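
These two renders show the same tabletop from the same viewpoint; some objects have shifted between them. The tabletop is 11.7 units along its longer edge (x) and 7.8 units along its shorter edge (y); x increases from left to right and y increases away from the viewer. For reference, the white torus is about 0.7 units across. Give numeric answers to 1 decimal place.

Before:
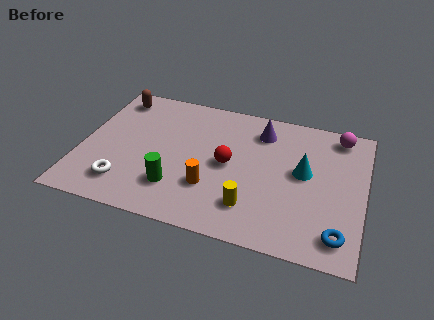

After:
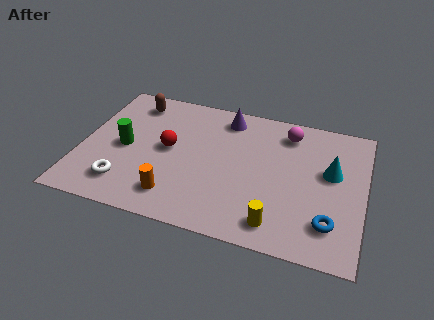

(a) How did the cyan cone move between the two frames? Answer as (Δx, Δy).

(1.1, 0.3)

The cyan cone started near (9.2, 4.3) and ended near (10.3, 4.6).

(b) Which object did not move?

the white torus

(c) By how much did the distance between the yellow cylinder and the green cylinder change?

+3.9

Before: roughly 3.1 units apart; after: 7.0. That's 3.9 units further apart.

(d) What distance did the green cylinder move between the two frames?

2.9

From (4.1, 2.0) to (1.8, 3.7), the green cylinder covered √(2.3² + 1.7²) ≈ 2.9 units.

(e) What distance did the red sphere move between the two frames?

2.5

The red sphere was near (6.1, 3.9) before and (3.6, 4.1) after, so it travelled √(2.5² + 0.2²) ≈ 2.5 units.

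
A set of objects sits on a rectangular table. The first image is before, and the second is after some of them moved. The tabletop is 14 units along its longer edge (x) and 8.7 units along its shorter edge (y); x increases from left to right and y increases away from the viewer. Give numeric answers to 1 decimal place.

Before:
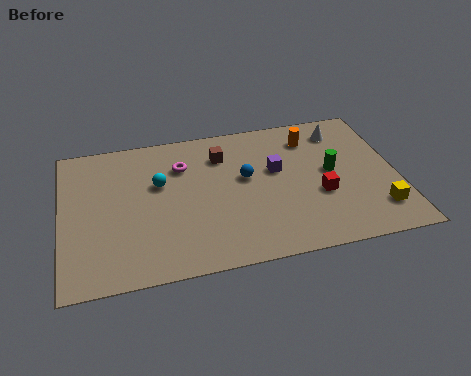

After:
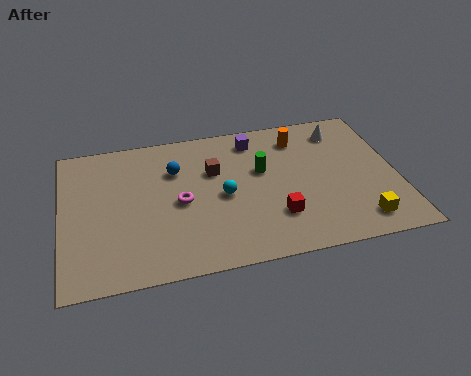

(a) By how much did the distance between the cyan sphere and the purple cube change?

-1.4

They were about 4.9 units apart before and 3.5 after — 1.4 units closer together.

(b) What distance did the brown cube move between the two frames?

1.0

The brown cube was near (6.8, 6.6) before and (6.4, 5.7) after, so it travelled √(0.4² + 0.9²) ≈ 1.0 units.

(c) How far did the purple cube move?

2.2

The purple cube moved from about (9.0, 5.2) to (8.2, 7.3), a distance of √(0.8² + 2.1²) ≈ 2.2.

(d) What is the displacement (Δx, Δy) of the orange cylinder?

(-0.5, 0.1)

From the two frames, the orange cylinder sits at roughly (10.6, 6.9) before and (10.1, 7.0) after.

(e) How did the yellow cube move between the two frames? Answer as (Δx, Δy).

(-0.8, -0.5)

The yellow cube started near (13.0, 1.9) and ended near (12.2, 1.4).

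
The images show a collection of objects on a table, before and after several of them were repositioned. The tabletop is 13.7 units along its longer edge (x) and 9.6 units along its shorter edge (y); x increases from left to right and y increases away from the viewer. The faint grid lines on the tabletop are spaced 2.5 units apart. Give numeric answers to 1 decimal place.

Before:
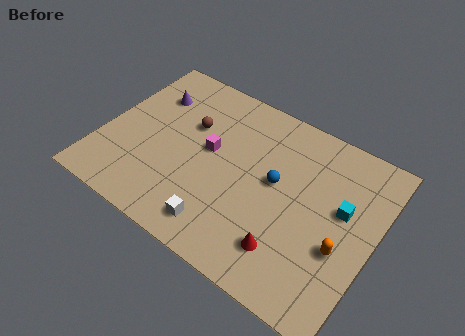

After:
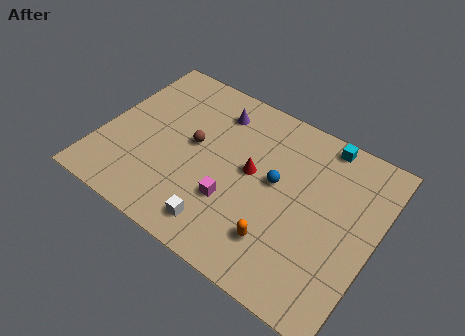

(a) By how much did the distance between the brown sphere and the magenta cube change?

+1.7

Before: roughly 1.5 units apart; after: 3.2. That's 1.7 units further apart.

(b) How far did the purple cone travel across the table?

3.4

The purple cone moved from about (1.9, 7.0) to (5.2, 7.7), a distance of √(3.3² + 0.7²) ≈ 3.4.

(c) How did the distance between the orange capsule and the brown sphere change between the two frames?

-2.9

Before: roughly 8.6 units apart; after: 5.7. That's 2.9 units closer together.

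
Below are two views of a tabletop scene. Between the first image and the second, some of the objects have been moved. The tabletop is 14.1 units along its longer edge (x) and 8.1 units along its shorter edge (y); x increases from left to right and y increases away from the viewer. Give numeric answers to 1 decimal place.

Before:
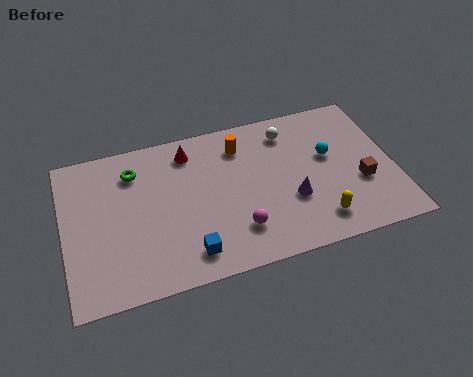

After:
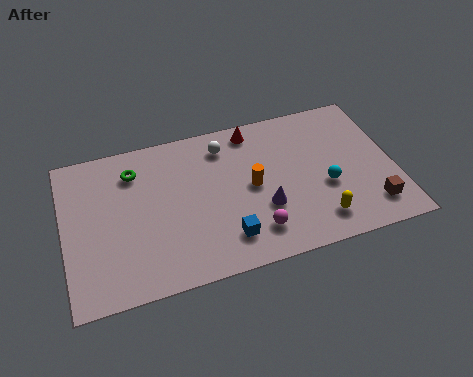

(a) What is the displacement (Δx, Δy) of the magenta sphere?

(0.7, -0.3)

The magenta sphere started near (7.2, 2.0) and ended near (7.9, 1.7).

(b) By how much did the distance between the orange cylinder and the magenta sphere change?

-2.0

The distance was about 4.4 in the first image and 2.4 in the second, so they moved 2.0 units closer together.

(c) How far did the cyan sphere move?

1.6

The cyan sphere moved from about (11.4, 4.8) to (11.1, 3.2), a distance of √(0.3² + 1.6²) ≈ 1.6.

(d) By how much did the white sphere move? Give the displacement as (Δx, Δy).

(-2.8, 0.0)

From the two frames, the white sphere sits at roughly (9.8, 6.6) before and (7.0, 6.6) after.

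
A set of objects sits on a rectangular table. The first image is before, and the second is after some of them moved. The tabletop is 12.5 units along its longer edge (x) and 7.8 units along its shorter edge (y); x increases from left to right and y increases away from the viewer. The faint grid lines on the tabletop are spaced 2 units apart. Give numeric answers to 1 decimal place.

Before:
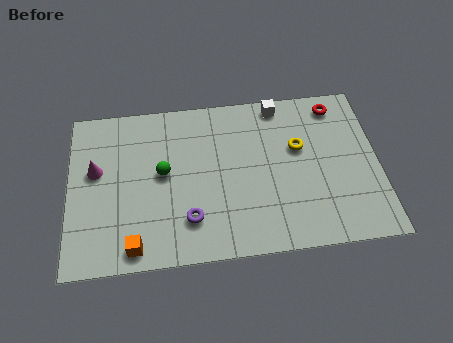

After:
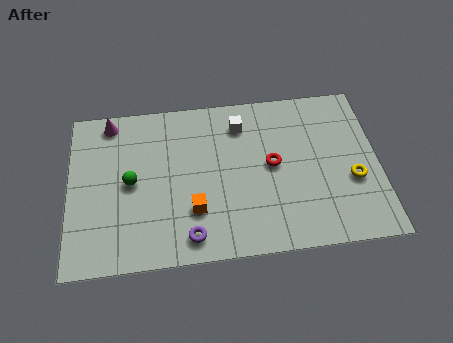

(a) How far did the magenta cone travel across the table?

2.4

From (1.1, 4.6) to (1.7, 6.9), the magenta cone covered √(0.6² + 2.3²) ≈ 2.4 units.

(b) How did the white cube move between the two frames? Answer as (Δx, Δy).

(-1.6, -0.8)

The white cube was at about (8.6, 7.0) and moved to about (7.0, 6.2).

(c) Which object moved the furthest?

the red torus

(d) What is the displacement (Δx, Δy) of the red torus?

(-2.7, -2.6)

The red torus was at about (10.9, 6.7) and moved to about (8.2, 4.1).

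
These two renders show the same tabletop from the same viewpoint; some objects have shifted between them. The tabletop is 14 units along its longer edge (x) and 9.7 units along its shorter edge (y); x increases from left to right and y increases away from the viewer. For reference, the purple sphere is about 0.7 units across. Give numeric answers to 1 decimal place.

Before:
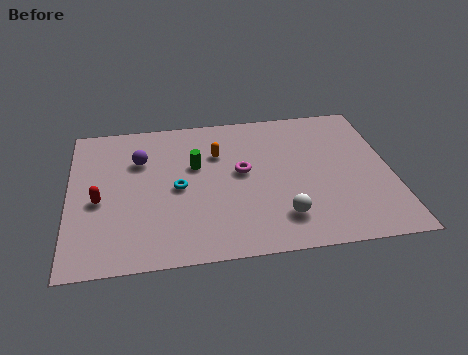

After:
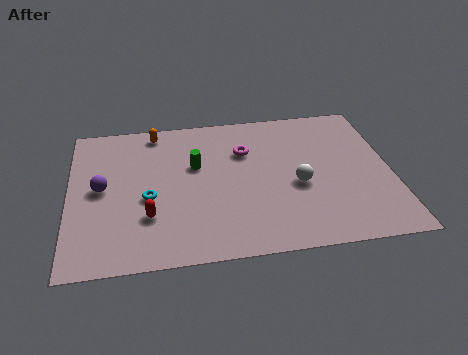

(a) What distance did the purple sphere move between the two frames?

2.4

The purple sphere was near (3.1, 6.7) before and (1.4, 5.0) after, so it travelled √(1.7² + 1.7²) ≈ 2.4 units.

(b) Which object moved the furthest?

the orange capsule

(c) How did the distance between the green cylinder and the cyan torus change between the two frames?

+1.2

Before: roughly 1.6 units apart; after: 2.8. That's 1.2 units further apart.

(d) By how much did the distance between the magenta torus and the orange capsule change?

+2.6

The distance was about 1.7 in the first image and 4.3 in the second, so they moved 2.6 units further apart.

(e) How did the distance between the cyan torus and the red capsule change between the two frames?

-2.2

Before: roughly 3.4 units apart; after: 1.2. That's 2.2 units closer together.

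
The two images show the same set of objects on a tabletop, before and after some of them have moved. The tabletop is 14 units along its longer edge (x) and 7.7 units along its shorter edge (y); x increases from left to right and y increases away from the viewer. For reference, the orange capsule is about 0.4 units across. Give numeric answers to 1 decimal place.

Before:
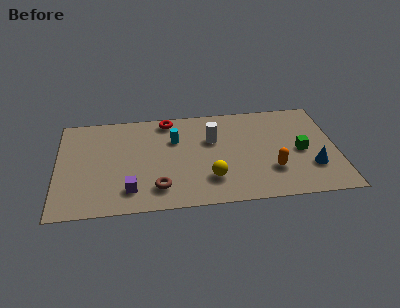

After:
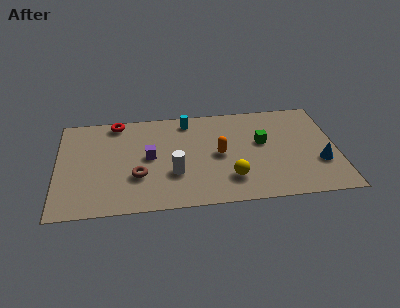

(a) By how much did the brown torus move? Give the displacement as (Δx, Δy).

(-1.0, 1.0)

The brown torus was at about (5.0, 1.6) and moved to about (4.0, 2.6).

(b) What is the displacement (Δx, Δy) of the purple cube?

(1.0, 2.4)

The purple cube was at about (3.6, 1.6) and moved to about (4.6, 4.0).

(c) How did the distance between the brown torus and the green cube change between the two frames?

-0.9

The distance was about 7.5 in the first image and 6.6 in the second, so they moved 0.9 units closer together.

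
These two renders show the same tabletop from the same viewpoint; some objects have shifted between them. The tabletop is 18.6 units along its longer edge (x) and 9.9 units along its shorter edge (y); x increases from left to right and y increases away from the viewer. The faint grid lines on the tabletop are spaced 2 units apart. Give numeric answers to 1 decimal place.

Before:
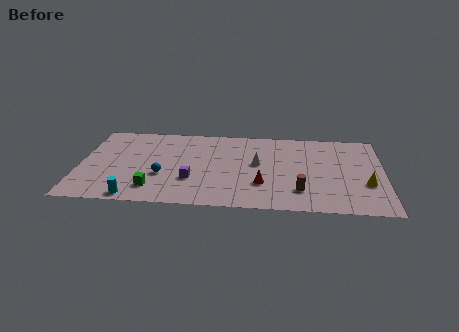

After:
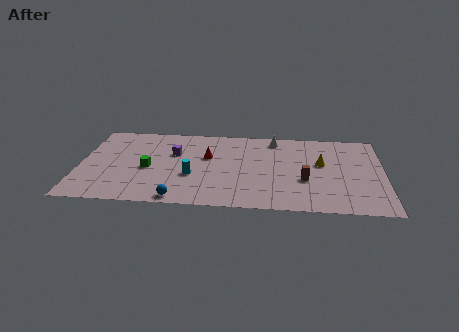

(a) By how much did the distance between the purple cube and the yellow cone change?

-1.5

Before: roughly 10.6 units apart; after: 9.1. That's 1.5 units closer together.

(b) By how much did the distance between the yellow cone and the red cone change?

+0.7

The distance was about 6.3 in the first image and 7.0 in the second, so they moved 0.7 units further apart.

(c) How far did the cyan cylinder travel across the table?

4.4

The cyan cylinder was near (3.5, 0.9) before and (6.9, 3.7) after, so it travelled √(3.4² + 2.8²) ≈ 4.4 units.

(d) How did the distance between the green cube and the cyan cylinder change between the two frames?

+1.2

They were about 1.6 units apart before and 2.8 after — 1.2 units further apart.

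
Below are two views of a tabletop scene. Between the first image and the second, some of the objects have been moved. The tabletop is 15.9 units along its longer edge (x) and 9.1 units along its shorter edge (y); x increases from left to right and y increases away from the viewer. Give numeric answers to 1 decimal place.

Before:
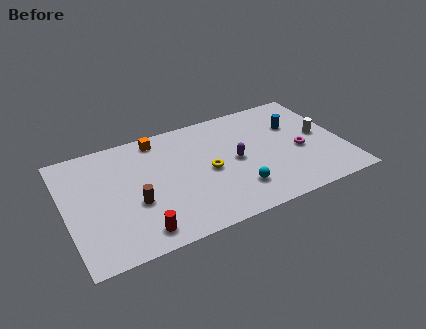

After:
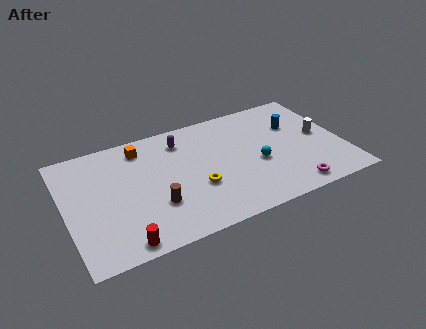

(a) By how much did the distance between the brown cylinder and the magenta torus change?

-1.8

Before: roughly 9.6 units apart; after: 7.8. That's 1.8 units closer together.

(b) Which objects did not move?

the white cylinder and the blue cylinder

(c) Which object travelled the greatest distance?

the purple capsule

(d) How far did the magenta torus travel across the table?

2.9

From (13.4, 3.9) to (12.5, 1.1), the magenta torus covered √(0.9² + 2.8²) ≈ 2.9 units.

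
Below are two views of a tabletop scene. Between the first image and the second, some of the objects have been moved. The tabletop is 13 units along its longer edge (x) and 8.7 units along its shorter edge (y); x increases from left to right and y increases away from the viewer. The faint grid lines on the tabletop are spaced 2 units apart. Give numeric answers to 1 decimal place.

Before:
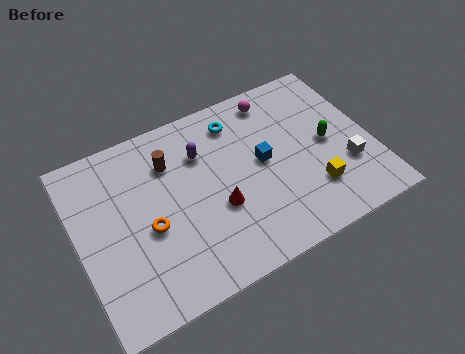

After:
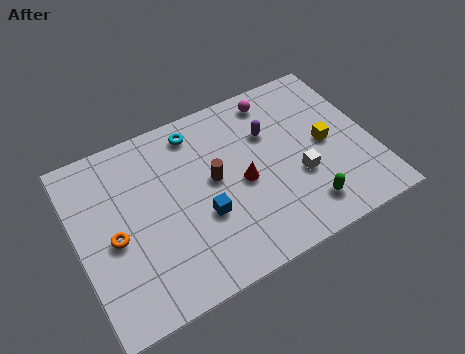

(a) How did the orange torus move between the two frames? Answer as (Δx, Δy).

(-1.5, 0.2)

The orange torus started near (3.0, 3.7) and ended near (1.5, 3.9).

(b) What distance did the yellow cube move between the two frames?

2.2

From (10.1, 2.3) to (11.0, 4.3), the yellow cube covered √(0.9² + 2.0²) ≈ 2.2 units.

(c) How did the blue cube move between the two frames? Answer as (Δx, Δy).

(-2.9, -1.4)

From the two frames, the blue cube sits at roughly (8.2, 4.6) before and (5.3, 3.2) after.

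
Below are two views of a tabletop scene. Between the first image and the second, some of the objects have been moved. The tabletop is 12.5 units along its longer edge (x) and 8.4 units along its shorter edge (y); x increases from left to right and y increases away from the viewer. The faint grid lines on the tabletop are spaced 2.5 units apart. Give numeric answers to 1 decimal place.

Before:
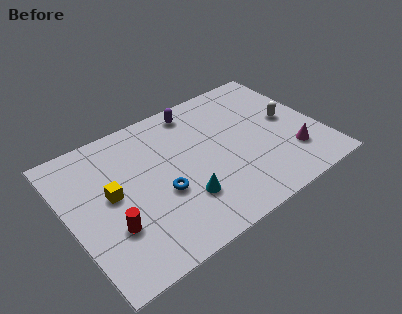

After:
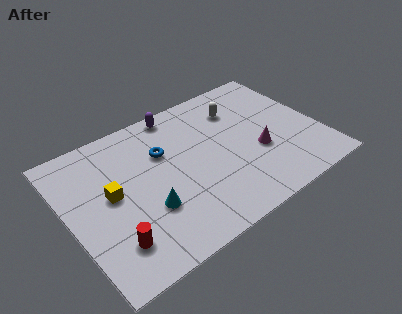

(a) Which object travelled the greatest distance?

the white capsule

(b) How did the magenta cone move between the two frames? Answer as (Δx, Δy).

(-1.5, 1.0)

From the two frames, the magenta cone sits at roughly (10.8, 2.2) before and (9.3, 3.2) after.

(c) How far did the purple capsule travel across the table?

0.9

From (6.9, 7.3) to (6.0, 7.6), the purple capsule covered √(0.9² + 0.3²) ≈ 0.9 units.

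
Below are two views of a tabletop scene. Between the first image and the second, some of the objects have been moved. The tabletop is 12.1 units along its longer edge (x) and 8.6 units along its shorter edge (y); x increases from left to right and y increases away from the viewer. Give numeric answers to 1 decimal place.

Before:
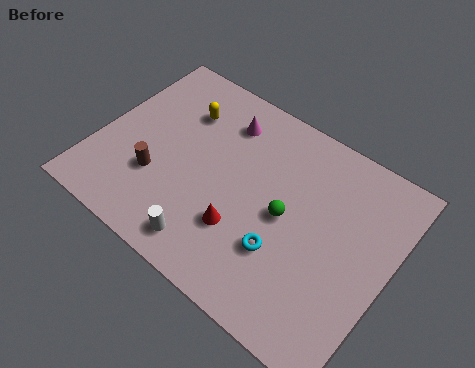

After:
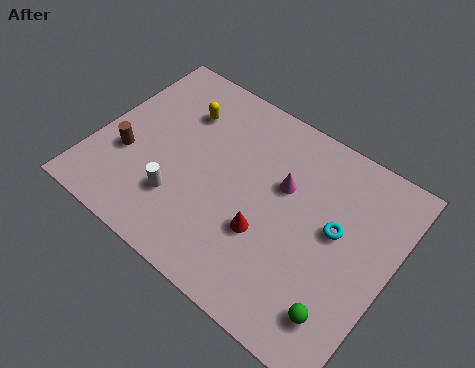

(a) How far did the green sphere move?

3.8

From (7.9, 4.2) to (10.7, 1.7), the green sphere covered √(2.8² + 2.5²) ≈ 3.8 units.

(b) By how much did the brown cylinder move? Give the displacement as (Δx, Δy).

(-1.3, 0.3)

From the two frames, the brown cylinder sits at roughly (2.7, 2.8) before and (1.4, 3.1) after.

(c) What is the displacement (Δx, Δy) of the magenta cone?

(2.8, -1.4)

The magenta cone started near (4.7, 6.8) and ended near (7.5, 5.4).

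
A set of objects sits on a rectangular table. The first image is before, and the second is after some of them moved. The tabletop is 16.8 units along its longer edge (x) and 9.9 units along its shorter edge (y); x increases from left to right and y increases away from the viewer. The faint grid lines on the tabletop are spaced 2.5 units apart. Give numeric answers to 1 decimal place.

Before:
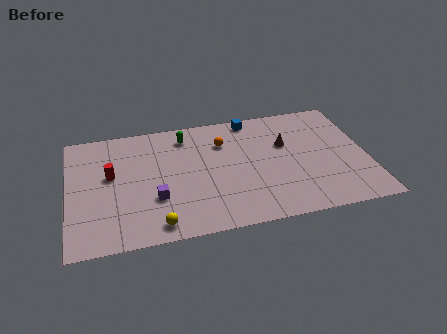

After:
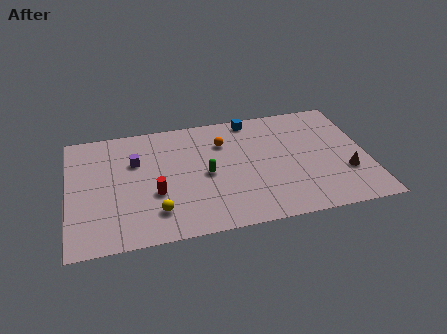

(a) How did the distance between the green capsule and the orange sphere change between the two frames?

+0.4

The distance was about 2.3 in the first image and 2.7 in the second, so they moved 0.4 units further apart.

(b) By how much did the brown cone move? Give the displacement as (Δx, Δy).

(3.2, -3.1)

From the two frames, the brown cone sits at roughly (12.3, 6.3) before and (15.5, 3.2) after.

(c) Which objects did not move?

the blue cube and the orange sphere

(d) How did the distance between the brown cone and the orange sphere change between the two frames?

+4.2

Before: roughly 3.6 units apart; after: 7.8. That's 4.2 units further apart.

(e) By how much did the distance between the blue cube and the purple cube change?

-0.9

Before: roughly 8.0 units apart; after: 7.1. That's 0.9 units closer together.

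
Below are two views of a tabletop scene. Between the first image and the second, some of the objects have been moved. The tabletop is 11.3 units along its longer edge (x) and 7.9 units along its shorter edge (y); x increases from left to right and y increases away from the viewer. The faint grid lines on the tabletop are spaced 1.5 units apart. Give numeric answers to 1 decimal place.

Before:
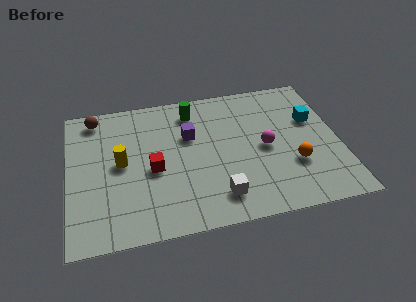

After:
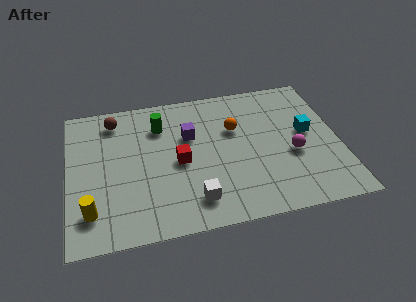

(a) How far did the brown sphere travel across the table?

0.9

The brown sphere was near (1.2, 6.9) before and (2.0, 6.6) after, so it travelled √(0.8² + 0.3²) ≈ 0.9 units.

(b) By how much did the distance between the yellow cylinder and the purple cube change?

+2.3

They were about 3.1 units apart before and 5.4 after — 2.3 units further apart.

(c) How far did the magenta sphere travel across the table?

1.3

The magenta sphere was near (8.2, 3.8) before and (9.3, 3.2) after, so it travelled √(1.1² + 0.6²) ≈ 1.3 units.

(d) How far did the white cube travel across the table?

1.0

The white cube moved from about (6.1, 1.5) to (5.1, 1.5), a distance of √(1.0² + 0.0²) ≈ 1.0.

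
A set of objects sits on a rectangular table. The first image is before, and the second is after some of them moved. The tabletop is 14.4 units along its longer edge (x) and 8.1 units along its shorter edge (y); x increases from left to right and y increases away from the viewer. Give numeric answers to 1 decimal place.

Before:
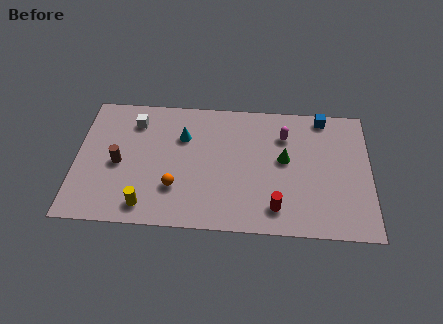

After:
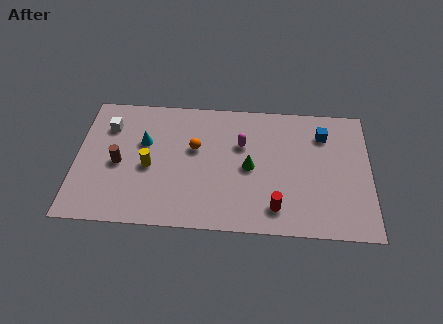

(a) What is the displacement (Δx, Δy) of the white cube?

(-1.3, -0.4)

The white cube was at about (2.8, 6.4) and moved to about (1.5, 6.0).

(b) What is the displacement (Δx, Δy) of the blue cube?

(0.0, -1.1)

The blue cube started near (12.1, 7.3) and ended near (12.1, 6.2).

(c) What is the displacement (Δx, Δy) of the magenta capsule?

(-2.1, -0.7)

The magenta capsule was at about (10.2, 6.0) and moved to about (8.1, 5.3).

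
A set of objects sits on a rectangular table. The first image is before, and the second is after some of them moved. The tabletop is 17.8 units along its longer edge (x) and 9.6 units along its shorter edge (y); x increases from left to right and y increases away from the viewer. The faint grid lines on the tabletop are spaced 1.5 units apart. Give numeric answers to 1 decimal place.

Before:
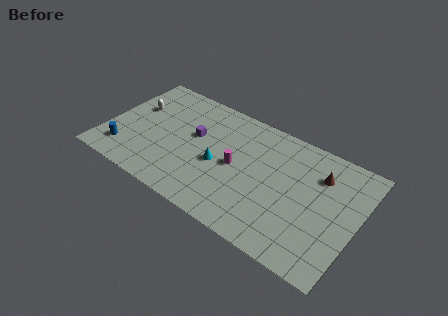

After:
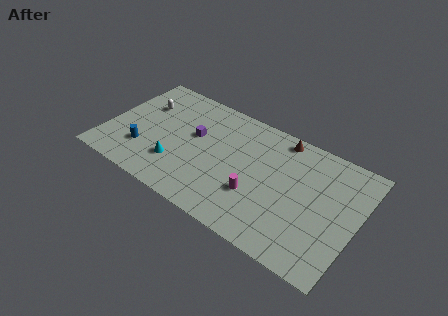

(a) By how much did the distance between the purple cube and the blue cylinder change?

-1.4

They were about 5.8 units apart before and 4.4 after — 1.4 units closer together.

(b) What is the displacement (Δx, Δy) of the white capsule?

(0.5, 0.5)

The white capsule started near (1.7, 6.1) and ended near (2.2, 6.6).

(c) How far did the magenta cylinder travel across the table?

2.3

From (9.3, 4.7) to (11.0, 3.2), the magenta cylinder covered √(1.7² + 1.5²) ≈ 2.3 units.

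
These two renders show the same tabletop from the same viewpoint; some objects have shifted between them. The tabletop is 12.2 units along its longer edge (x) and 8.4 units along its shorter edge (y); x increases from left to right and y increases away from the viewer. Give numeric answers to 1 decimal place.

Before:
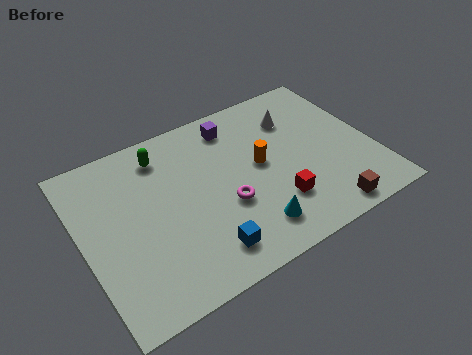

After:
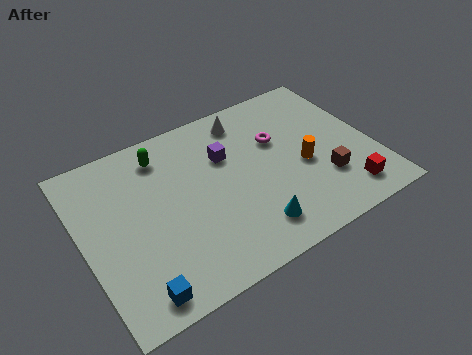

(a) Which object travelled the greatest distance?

the magenta torus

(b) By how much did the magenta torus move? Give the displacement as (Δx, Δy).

(2.6, 2.2)

The magenta torus started near (5.8, 3.2) and ended near (8.4, 5.4).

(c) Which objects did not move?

the green capsule and the cyan cone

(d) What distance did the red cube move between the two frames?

2.9

From (7.8, 2.3) to (10.6, 1.4), the red cube covered √(2.8² + 0.9²) ≈ 2.9 units.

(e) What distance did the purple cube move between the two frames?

1.5

The purple cube was near (6.8, 7.0) before and (6.2, 5.6) after, so it travelled √(0.6² + 1.4²) ≈ 1.5 units.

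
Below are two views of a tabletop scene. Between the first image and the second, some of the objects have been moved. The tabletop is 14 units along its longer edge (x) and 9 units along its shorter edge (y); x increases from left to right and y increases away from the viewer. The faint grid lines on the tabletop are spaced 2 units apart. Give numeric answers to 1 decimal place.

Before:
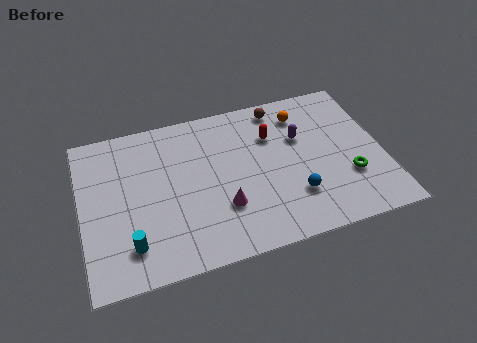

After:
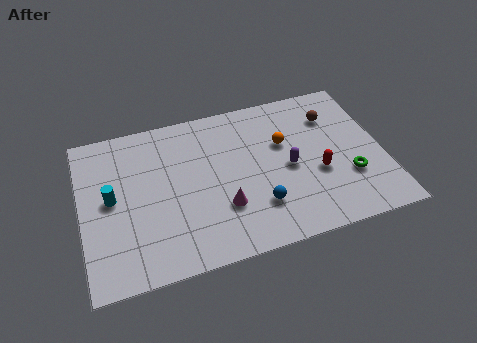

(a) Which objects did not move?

the green torus and the magenta cone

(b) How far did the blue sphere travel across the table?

1.7

From (9.7, 2.5) to (8.0, 2.4), the blue sphere covered √(1.7² + 0.1²) ≈ 1.7 units.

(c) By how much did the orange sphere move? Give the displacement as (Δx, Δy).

(-1.0, -1.5)

The orange sphere started near (10.5, 7.2) and ended near (9.5, 5.7).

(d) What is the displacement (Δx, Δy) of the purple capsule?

(-0.7, -1.6)

The purple capsule was at about (10.3, 5.8) and moved to about (9.6, 4.2).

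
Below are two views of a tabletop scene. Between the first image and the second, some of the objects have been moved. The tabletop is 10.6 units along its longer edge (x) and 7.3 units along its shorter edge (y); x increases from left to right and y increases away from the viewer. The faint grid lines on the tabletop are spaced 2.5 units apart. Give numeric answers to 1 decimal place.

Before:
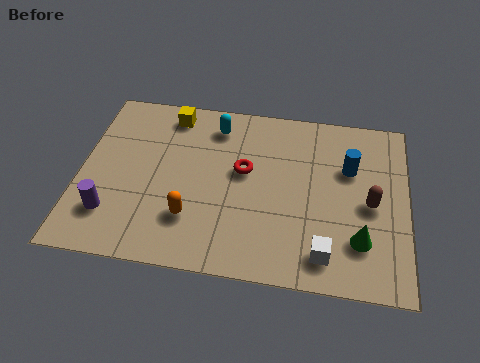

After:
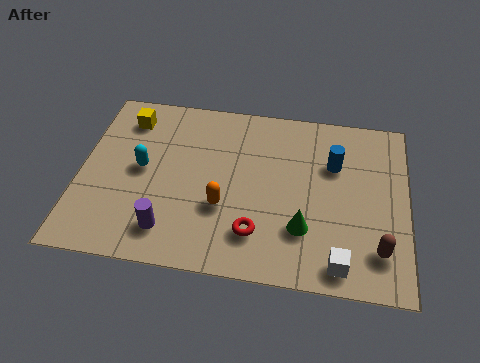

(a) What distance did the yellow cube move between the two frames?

1.5

From (2.8, 6.3) to (1.4, 5.9), the yellow cube covered √(1.4² + 0.4²) ≈ 1.5 units.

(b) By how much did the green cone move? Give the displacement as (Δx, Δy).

(-1.8, 0.2)

The green cone was at about (9.1, 1.9) and moved to about (7.3, 2.1).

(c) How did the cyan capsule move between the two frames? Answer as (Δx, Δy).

(-2.3, -2.2)

The cyan capsule was at about (4.3, 6.0) and moved to about (2.0, 3.8).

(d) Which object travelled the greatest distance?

the cyan capsule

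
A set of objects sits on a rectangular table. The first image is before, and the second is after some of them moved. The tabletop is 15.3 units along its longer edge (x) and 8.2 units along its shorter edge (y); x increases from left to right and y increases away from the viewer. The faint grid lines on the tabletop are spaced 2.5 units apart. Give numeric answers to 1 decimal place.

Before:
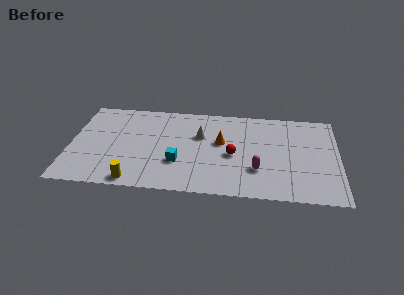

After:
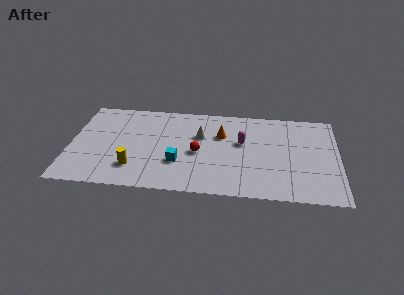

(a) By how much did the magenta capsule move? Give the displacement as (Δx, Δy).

(-0.9, 2.4)

The magenta capsule was at about (10.7, 2.5) and moved to about (9.8, 4.9).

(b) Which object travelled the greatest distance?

the magenta capsule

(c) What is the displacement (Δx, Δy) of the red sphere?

(-2.0, 0.0)

The red sphere was at about (9.3, 3.7) and moved to about (7.3, 3.7).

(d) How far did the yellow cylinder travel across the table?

1.2

The yellow cylinder moved from about (3.8, 0.8) to (3.7, 2.0), a distance of √(0.1² + 1.2²) ≈ 1.2.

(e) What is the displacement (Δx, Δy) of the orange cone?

(0.0, 0.7)

The orange cone was at about (8.6, 4.8) and moved to about (8.6, 5.5).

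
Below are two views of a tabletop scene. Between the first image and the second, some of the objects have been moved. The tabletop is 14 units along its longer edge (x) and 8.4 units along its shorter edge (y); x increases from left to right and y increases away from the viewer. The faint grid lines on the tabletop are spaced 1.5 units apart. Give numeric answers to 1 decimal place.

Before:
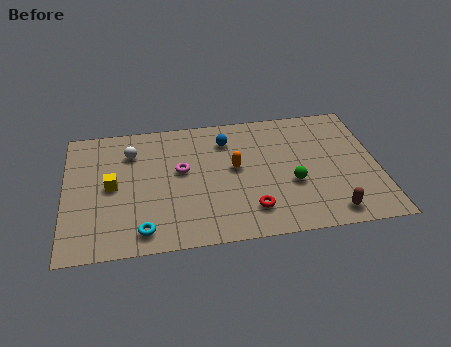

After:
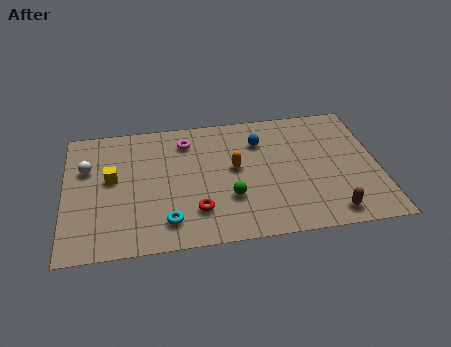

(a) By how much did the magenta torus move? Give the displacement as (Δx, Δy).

(0.3, 1.9)

The magenta torus was at about (5.2, 4.8) and moved to about (5.5, 6.7).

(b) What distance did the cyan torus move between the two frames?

1.2

The cyan torus moved from about (3.4, 1.2) to (4.5, 1.6), a distance of √(1.1² + 0.4²) ≈ 1.2.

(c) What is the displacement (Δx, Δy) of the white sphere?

(-2.0, -0.8)

The white sphere started near (3.0, 6.3) and ended near (1.0, 5.5).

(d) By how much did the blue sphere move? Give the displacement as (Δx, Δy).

(1.5, -0.3)

The blue sphere started near (7.3, 6.5) and ended near (8.8, 6.2).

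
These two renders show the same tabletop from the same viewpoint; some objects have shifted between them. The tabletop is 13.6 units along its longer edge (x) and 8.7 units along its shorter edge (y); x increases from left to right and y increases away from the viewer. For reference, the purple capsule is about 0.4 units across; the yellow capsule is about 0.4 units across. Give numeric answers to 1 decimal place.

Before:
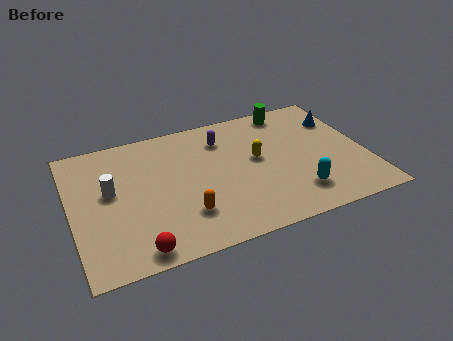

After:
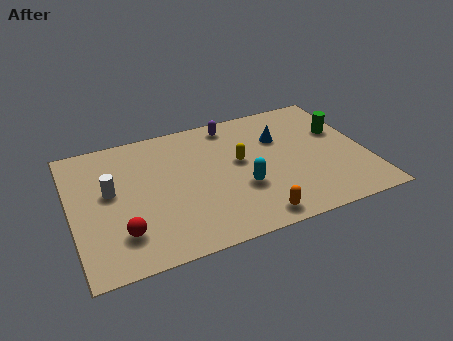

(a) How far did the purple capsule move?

1.0

The purple capsule moved from about (7.2, 6.7) to (7.7, 7.6), a distance of √(0.5² + 0.9²) ≈ 1.0.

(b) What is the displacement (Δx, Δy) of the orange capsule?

(3.0, -1.3)

The orange capsule was at about (5.0, 2.3) and moved to about (8.0, 1.0).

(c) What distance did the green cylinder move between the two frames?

3.0

From (10.5, 7.7) to (12.6, 5.5), the green cylinder covered √(2.1² + 2.2²) ≈ 3.0 units.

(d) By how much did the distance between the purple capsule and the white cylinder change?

+0.8

Before: roughly 5.7 units apart; after: 6.5. That's 0.8 units further apart.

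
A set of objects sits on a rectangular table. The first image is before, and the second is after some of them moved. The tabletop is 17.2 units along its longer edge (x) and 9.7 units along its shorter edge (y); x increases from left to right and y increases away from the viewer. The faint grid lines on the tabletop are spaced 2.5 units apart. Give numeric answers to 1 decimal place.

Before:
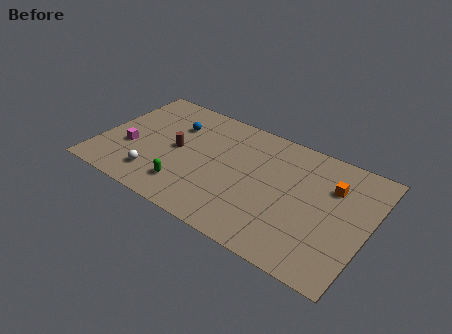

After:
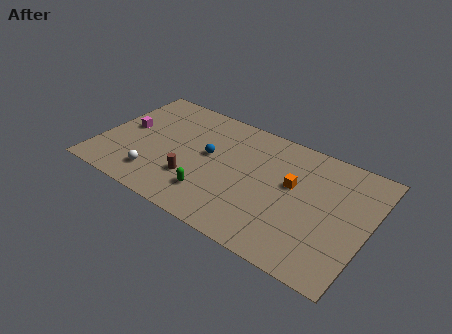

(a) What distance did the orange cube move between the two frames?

2.6

The orange cube was near (14.7, 6.8) before and (12.3, 5.7) after, so it travelled √(2.4² + 1.1²) ≈ 2.6 units.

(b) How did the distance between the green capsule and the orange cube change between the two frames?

-4.1

Before: roughly 9.9 units apart; after: 5.8. That's 4.1 units closer together.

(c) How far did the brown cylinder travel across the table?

2.4

The brown cylinder moved from about (4.9, 4.9) to (6.3, 2.9), a distance of √(1.4² + 2.0²) ≈ 2.4.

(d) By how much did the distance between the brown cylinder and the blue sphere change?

+0.5

They were about 2.1 units apart before and 2.6 after — 0.5 units further apart.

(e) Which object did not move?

the white sphere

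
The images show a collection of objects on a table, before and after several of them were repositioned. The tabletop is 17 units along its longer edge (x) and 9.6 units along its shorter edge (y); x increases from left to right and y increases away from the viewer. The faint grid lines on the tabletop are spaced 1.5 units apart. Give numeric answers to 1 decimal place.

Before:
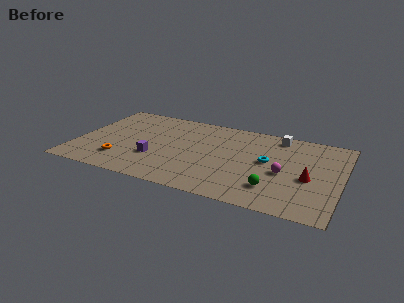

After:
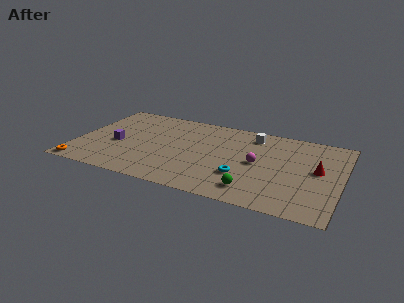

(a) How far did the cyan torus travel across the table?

2.6

From (12.3, 5.2) to (10.9, 3.0), the cyan torus covered √(1.4² + 2.2²) ≈ 2.6 units.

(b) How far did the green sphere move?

1.3

From (12.9, 2.3) to (11.7, 1.7), the green sphere covered √(1.2² + 0.6²) ≈ 1.3 units.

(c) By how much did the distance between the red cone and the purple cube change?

+3.1

They were about 9.8 units apart before and 12.9 after — 3.1 units further apart.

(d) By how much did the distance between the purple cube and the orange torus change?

+1.5

Before: roughly 2.3 units apart; after: 3.8. That's 1.5 units further apart.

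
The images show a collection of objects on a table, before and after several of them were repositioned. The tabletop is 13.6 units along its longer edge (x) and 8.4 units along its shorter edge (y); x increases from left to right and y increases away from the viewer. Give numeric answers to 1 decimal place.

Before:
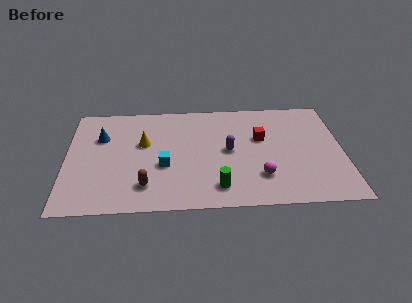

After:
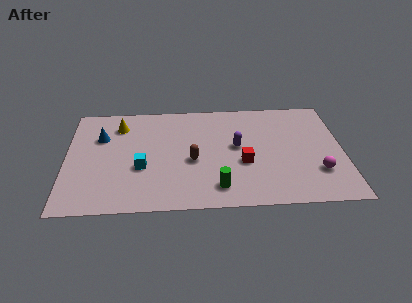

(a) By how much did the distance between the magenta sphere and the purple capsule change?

+1.9

They were about 2.6 units apart before and 4.5 after — 1.9 units further apart.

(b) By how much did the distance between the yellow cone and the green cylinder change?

+1.9

They were about 5.1 units apart before and 7.0 after — 1.9 units further apart.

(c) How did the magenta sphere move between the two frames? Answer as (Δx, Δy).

(2.8, 0.2)

The magenta sphere was at about (9.5, 2.2) and moved to about (12.3, 2.4).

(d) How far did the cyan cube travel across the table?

1.1

From (4.8, 3.3) to (3.7, 3.2), the cyan cube covered √(1.1² + 0.1²) ≈ 1.1 units.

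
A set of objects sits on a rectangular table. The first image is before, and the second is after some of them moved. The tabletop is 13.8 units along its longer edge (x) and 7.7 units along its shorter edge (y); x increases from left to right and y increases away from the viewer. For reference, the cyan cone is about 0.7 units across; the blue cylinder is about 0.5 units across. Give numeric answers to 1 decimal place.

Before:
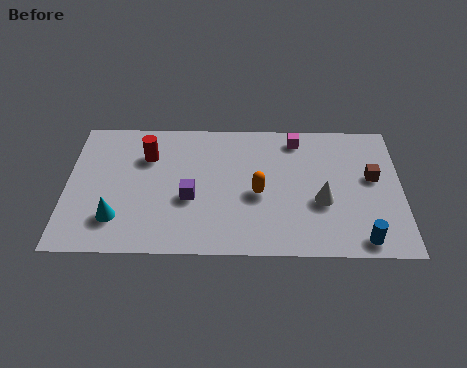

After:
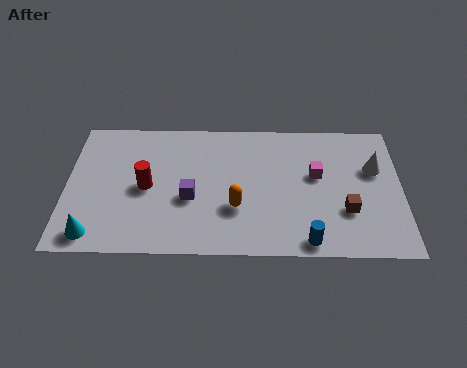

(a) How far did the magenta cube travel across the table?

2.2

The magenta cube moved from about (9.5, 6.6) to (10.3, 4.5), a distance of √(0.8² + 2.1²) ≈ 2.2.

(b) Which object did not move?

the purple cube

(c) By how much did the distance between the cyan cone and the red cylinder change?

-0.4

Before: roughly 3.8 units apart; after: 3.4. That's 0.4 units closer together.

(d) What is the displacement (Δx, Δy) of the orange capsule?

(-0.9, -0.8)

The orange capsule started near (7.9, 3.4) and ended near (7.0, 2.6).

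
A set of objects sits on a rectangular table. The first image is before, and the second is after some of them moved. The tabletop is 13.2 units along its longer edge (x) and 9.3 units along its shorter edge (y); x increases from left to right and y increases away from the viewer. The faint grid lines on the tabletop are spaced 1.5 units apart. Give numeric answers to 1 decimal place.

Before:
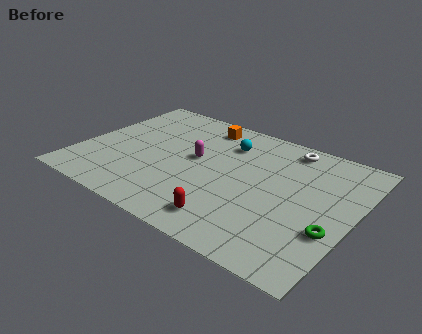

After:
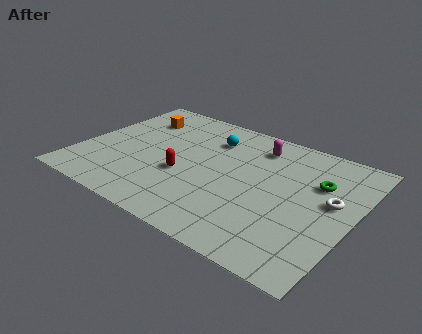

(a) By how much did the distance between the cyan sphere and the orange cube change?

+2.1

They were about 1.7 units apart before and 3.8 after — 2.1 units further apart.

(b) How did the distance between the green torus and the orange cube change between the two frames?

+0.7

The distance was about 8.5 in the first image and 9.2 in the second, so they moved 0.7 units further apart.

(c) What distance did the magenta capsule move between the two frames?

3.5

The magenta capsule moved from about (5.5, 5.1) to (8.1, 7.5), a distance of √(2.6² + 2.4²) ≈ 3.5.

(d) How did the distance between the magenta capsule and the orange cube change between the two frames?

+3.2

The distance was about 2.8 in the first image and 6.0 in the second, so they moved 3.2 units further apart.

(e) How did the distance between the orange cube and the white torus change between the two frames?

+6.0

They were about 4.2 units apart before and 10.2 after — 6.0 units further apart.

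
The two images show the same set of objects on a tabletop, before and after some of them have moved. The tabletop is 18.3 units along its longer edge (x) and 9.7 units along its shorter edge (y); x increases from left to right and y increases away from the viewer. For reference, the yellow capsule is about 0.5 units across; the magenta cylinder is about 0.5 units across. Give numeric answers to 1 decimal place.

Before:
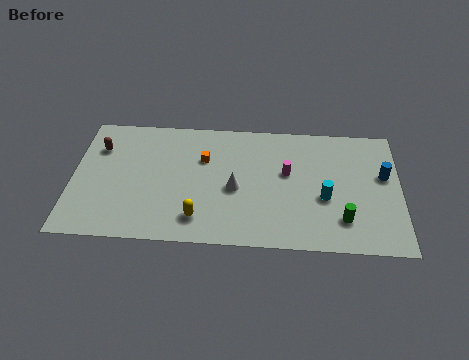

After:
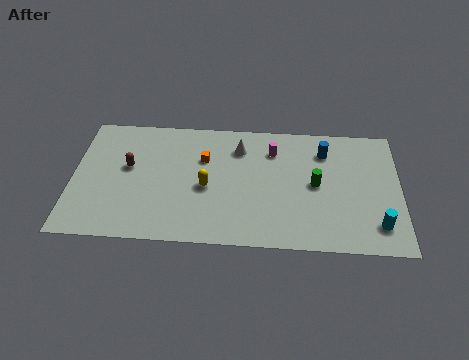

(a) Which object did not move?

the orange cube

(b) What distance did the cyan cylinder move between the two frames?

3.5

From (14.1, 3.9) to (17.0, 2.0), the cyan cylinder covered √(2.9² + 1.9²) ≈ 3.5 units.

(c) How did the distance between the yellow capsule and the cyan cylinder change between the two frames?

+2.5

They were about 7.3 units apart before and 9.8 after — 2.5 units further apart.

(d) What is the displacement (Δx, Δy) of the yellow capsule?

(0.4, 2.4)

The yellow capsule was at about (7.1, 1.9) and moved to about (7.5, 4.3).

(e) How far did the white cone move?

3.2

The white cone was near (9.1, 4.3) before and (9.3, 7.5) after, so it travelled √(0.2² + 3.2²) ≈ 3.2 units.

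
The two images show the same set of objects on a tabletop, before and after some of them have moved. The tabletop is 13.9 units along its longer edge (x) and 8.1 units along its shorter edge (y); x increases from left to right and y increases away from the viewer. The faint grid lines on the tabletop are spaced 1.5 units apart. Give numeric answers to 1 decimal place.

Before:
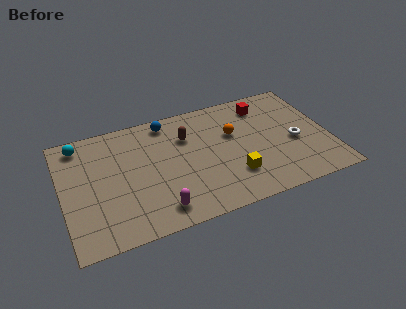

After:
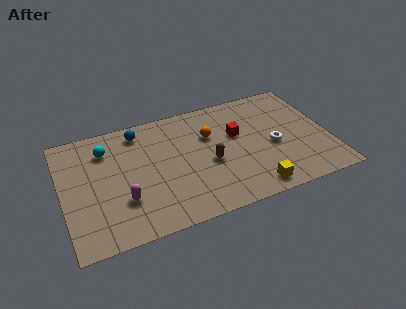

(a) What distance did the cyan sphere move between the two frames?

1.5

The cyan sphere moved from about (1.1, 7.0) to (2.4, 6.2), a distance of √(1.3² + 0.8²) ≈ 1.5.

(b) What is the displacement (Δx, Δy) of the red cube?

(-1.6, -1.6)

The red cube was at about (10.8, 6.6) and moved to about (9.2, 5.0).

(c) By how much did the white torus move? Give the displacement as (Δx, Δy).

(-1.1, 0.1)

From the two frames, the white torus sits at roughly (12.1, 3.5) before and (11.0, 3.6) after.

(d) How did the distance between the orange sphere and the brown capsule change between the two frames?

-0.6

Before: roughly 2.5 units apart; after: 1.9. That's 0.6 units closer together.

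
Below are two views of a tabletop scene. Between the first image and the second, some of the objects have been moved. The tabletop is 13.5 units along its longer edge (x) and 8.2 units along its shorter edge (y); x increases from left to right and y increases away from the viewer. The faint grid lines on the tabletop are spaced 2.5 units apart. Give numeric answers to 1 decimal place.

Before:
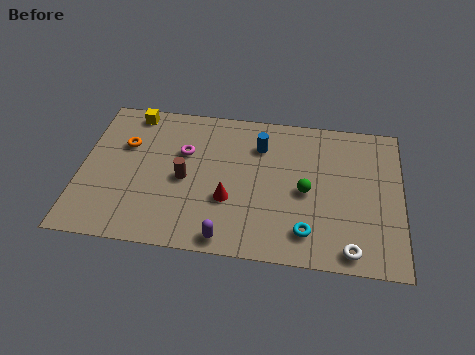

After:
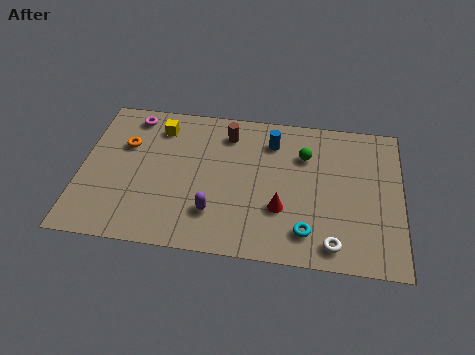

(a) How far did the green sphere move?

2.0

From (9.5, 3.8) to (9.4, 5.8), the green sphere covered √(0.1² + 2.0²) ≈ 2.0 units.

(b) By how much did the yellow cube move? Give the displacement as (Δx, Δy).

(1.2, -0.7)

The yellow cube started near (2.0, 7.3) and ended near (3.2, 6.6).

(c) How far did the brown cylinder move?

3.3

The brown cylinder moved from about (4.4, 3.8) to (6.1, 6.6), a distance of √(1.7² + 2.8²) ≈ 3.3.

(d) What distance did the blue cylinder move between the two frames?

0.6

The blue cylinder moved from about (7.5, 6.1) to (8.0, 6.4), a distance of √(0.5² + 0.3²) ≈ 0.6.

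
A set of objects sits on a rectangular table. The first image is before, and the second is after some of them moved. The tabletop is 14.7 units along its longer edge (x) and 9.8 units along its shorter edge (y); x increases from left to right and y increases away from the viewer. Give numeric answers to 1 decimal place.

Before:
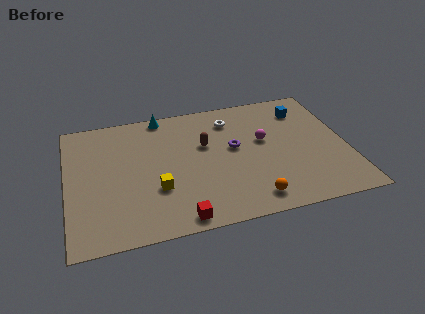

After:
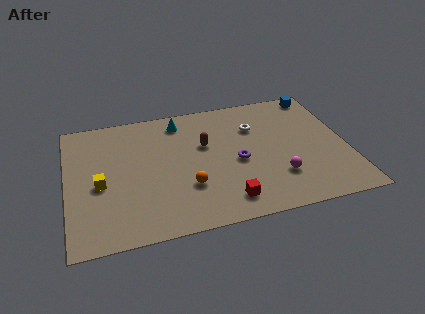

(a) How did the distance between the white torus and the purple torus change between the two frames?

+0.4

Before: roughly 2.3 units apart; after: 2.7. That's 0.4 units further apart.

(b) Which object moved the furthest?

the orange sphere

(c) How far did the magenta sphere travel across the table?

3.0

From (10.4, 5.7) to (10.9, 2.7), the magenta sphere covered √(0.5² + 3.0²) ≈ 3.0 units.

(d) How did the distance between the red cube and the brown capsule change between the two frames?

-0.9

The distance was about 5.5 in the first image and 4.6 in the second, so they moved 0.9 units closer together.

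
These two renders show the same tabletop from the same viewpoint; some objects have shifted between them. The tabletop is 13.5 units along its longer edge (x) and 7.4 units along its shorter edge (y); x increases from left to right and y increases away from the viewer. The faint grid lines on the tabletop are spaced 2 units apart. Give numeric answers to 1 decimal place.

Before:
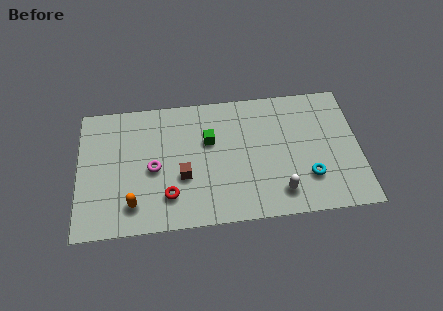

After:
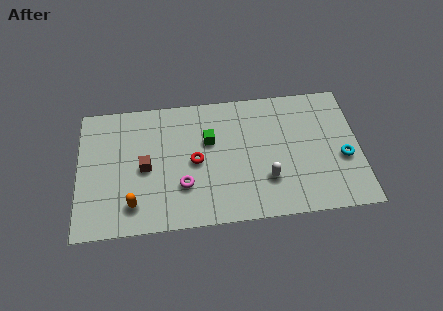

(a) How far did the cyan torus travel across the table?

1.9

The cyan torus moved from about (11.0, 2.1) to (12.7, 3.0), a distance of √(1.7² + 0.9²) ≈ 1.9.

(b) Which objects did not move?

the green cube and the orange capsule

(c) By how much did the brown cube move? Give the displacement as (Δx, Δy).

(-1.8, 0.7)

The brown cube was at about (5.0, 2.8) and moved to about (3.2, 3.5).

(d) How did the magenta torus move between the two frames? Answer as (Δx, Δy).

(1.4, -1.1)

The magenta torus was at about (3.6, 3.4) and moved to about (5.0, 2.3).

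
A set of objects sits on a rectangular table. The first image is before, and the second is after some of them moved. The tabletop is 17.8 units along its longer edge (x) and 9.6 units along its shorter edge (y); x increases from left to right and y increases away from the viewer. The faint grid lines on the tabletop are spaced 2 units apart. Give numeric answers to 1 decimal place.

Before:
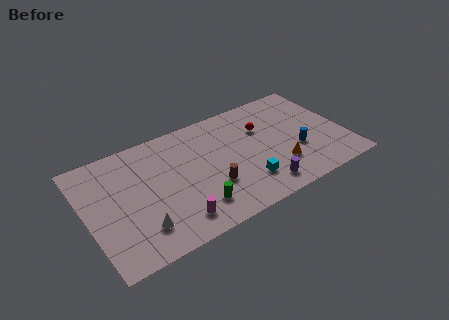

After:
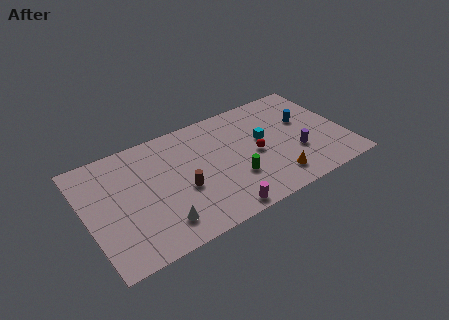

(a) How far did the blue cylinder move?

2.6

The blue cylinder moved from about (14.4, 3.5) to (15.3, 5.9), a distance of √(0.9² + 2.4²) ≈ 2.6.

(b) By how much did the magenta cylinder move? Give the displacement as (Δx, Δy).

(2.9, -0.8)

The magenta cylinder started near (5.6, 1.7) and ended near (8.5, 0.9).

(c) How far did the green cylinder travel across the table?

3.1

The green cylinder moved from about (7.0, 2.1) to (9.9, 3.1), a distance of √(2.9² + 1.0²) ≈ 3.1.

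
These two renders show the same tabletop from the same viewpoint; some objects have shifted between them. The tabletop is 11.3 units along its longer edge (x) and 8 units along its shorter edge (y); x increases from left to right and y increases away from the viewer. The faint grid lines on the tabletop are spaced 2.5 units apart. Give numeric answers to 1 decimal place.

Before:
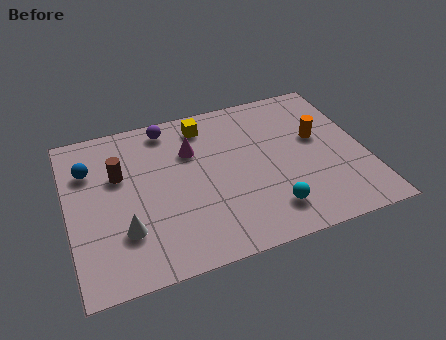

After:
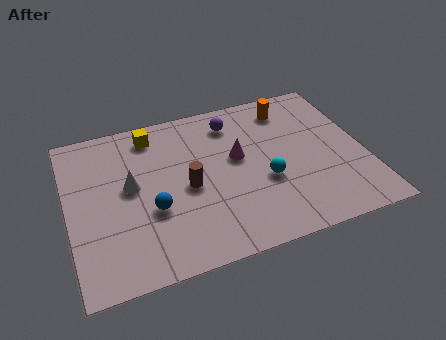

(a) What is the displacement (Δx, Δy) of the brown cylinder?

(2.5, -1.4)

The brown cylinder was at about (2.0, 5.1) and moved to about (4.5, 3.7).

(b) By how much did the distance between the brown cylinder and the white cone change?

-0.6

They were about 2.8 units apart before and 2.2 after — 0.6 units closer together.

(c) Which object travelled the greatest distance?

the blue sphere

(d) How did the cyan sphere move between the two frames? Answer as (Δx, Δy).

(0.0, 1.5)

The cyan sphere started near (7.4, 1.6) and ended near (7.4, 3.1).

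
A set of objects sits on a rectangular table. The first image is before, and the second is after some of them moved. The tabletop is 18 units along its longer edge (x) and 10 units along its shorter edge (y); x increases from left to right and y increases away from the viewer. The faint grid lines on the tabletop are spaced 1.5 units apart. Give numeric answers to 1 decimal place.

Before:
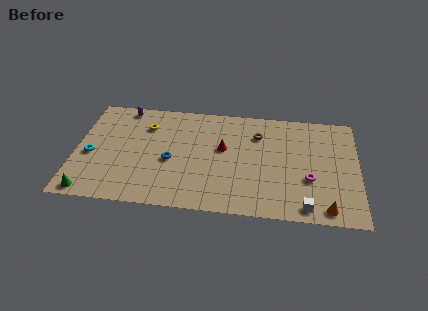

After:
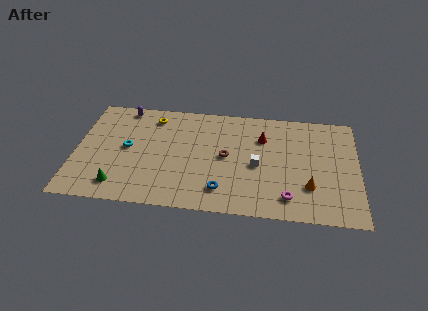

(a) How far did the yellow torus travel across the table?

1.0

The yellow torus was near (4.4, 7.4) before and (4.8, 8.3) after, so it travelled √(0.4² + 0.9²) ≈ 1.0 units.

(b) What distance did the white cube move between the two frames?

4.6

The white cube was near (14.7, 1.1) before and (11.6, 4.5) after, so it travelled √(3.1² + 3.4²) ≈ 4.6 units.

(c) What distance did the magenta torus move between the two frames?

2.2

The magenta torus moved from about (14.9, 3.6) to (13.6, 1.8), a distance of √(1.3² + 1.8²) ≈ 2.2.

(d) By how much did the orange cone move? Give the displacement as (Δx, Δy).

(-1.1, 1.8)

The orange cone started near (16.0, 1.1) and ended near (14.9, 2.9).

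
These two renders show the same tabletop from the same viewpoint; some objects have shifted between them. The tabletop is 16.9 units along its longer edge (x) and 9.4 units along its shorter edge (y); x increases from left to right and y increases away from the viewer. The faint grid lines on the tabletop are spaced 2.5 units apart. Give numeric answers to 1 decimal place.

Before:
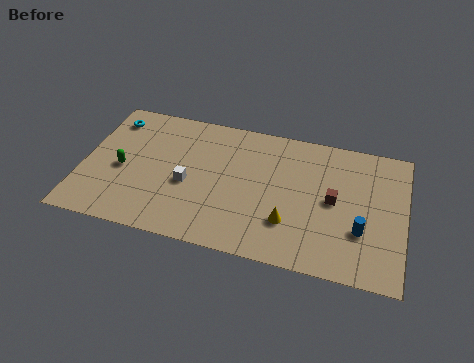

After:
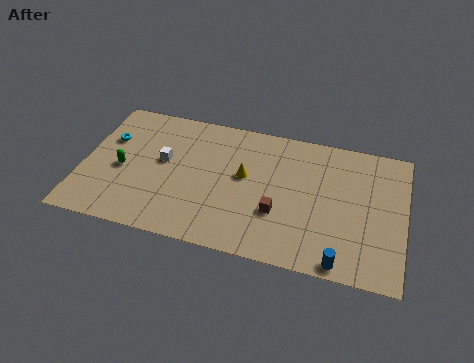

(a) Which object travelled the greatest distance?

the yellow cone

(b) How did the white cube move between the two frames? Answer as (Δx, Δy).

(-1.4, 1.3)

From the two frames, the white cube sits at roughly (5.6, 4.0) before and (4.2, 5.3) after.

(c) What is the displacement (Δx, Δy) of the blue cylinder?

(-0.9, -2.3)

The blue cylinder was at about (14.7, 3.1) and moved to about (13.8, 0.8).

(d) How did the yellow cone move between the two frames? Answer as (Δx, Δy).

(-2.5, 2.6)

From the two frames, the yellow cone sits at roughly (11.0, 2.7) before and (8.5, 5.3) after.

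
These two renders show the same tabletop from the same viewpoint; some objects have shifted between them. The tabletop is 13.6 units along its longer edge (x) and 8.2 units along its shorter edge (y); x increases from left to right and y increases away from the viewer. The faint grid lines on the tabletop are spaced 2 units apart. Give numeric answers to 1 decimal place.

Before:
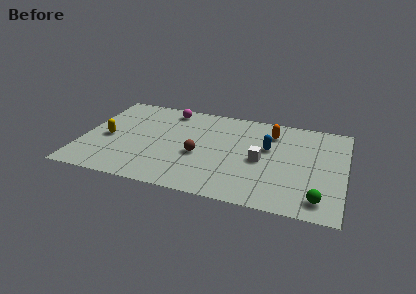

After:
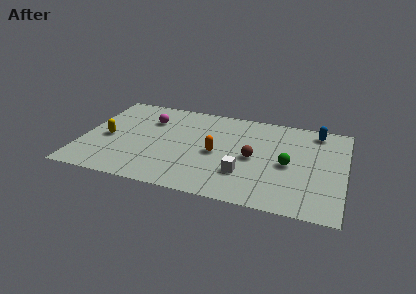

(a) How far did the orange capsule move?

3.7

The orange capsule was near (9.7, 6.4) before and (7.0, 3.8) after, so it travelled √(2.7² + 2.6²) ≈ 3.7 units.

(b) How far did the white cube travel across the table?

1.6

The white cube was near (9.3, 3.8) before and (8.5, 2.4) after, so it travelled √(0.8² + 1.4²) ≈ 1.6 units.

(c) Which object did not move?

the yellow capsule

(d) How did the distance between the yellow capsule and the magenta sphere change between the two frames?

-1.5

Before: roughly 4.5 units apart; after: 3.0. That's 1.5 units closer together.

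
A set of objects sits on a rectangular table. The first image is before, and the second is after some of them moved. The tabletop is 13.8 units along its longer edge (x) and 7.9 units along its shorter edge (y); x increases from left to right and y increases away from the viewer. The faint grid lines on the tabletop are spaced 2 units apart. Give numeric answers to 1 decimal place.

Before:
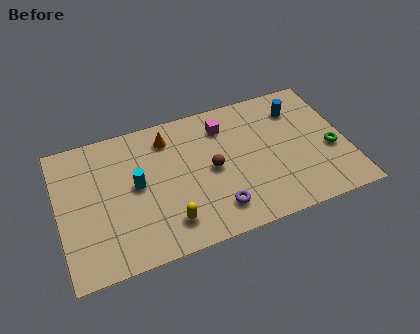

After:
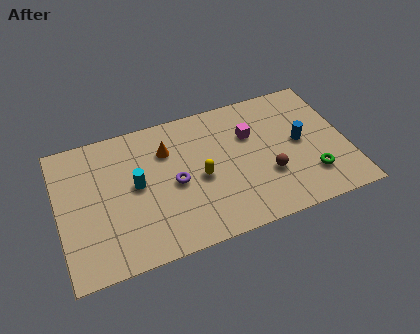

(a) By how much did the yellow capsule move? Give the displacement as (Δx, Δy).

(1.7, 2.0)

From the two frames, the yellow capsule sits at roughly (5.0, 1.6) before and (6.7, 3.6) after.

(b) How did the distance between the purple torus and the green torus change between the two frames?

+0.7

They were about 5.9 units apart before and 6.6 after — 0.7 units further apart.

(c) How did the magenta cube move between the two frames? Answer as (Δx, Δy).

(1.2, -0.9)

The magenta cube started near (8.1, 6.2) and ended near (9.3, 5.3).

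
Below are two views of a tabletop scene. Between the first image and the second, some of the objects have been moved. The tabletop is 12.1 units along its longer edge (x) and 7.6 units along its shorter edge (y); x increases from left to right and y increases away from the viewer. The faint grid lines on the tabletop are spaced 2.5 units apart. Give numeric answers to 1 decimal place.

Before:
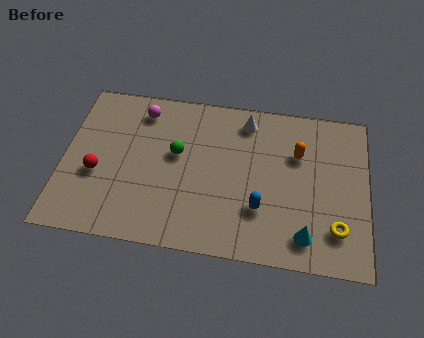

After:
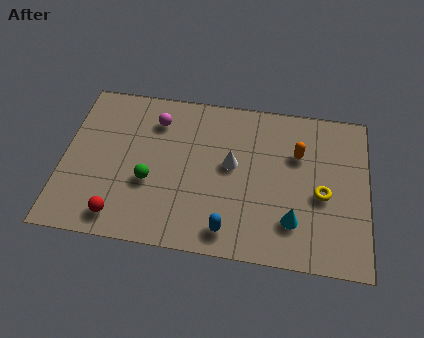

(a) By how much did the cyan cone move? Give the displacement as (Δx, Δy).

(-0.5, 0.6)

The cyan cone started near (9.7, 1.3) and ended near (9.2, 1.9).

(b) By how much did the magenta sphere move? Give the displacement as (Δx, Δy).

(0.6, -0.4)

The magenta sphere started near (3.0, 6.3) and ended near (3.6, 5.9).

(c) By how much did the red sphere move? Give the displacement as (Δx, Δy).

(1.0, -1.9)

From the two frames, the red sphere sits at roughly (1.4, 3.0) before and (2.4, 1.1) after.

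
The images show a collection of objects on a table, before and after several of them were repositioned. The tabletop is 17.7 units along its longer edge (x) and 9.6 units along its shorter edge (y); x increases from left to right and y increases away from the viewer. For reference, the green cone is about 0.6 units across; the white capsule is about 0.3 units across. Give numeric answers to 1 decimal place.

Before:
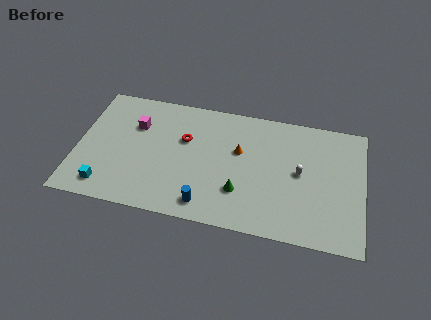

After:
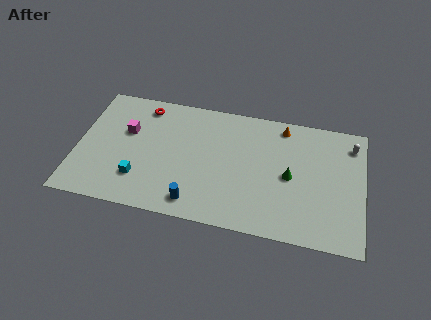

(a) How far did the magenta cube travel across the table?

0.8

From (3.5, 6.6) to (3.0, 6.0), the magenta cube covered √(0.5² + 0.6²) ≈ 0.8 units.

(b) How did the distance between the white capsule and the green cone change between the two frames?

+0.7

They were about 4.2 units apart before and 4.9 after — 0.7 units further apart.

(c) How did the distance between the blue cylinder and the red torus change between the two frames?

+2.7

The distance was about 5.0 in the first image and 7.7 in the second, so they moved 2.7 units further apart.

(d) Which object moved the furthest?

the white capsule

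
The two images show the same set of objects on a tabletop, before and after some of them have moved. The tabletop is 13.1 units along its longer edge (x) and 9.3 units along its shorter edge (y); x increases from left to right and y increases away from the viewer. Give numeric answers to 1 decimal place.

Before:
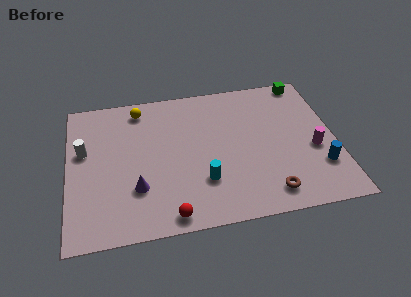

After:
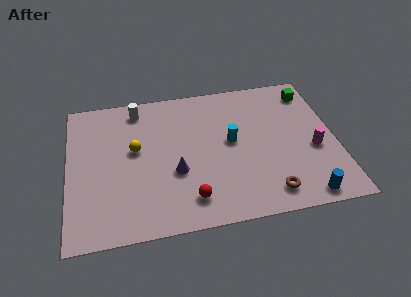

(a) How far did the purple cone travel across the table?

2.0

The purple cone moved from about (3.3, 2.8) to (5.2, 3.5), a distance of √(1.9² + 0.7²) ≈ 2.0.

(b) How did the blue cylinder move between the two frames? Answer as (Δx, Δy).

(-0.9, -1.7)

The blue cylinder was at about (12.2, 2.6) and moved to about (11.3, 0.9).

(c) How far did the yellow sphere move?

2.7

The yellow sphere moved from about (3.6, 8.0) to (3.3, 5.3), a distance of √(0.3² + 2.7²) ≈ 2.7.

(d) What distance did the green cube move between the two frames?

0.8

The green cube was near (11.9, 8.5) before and (12.1, 7.7) after, so it travelled √(0.2² + 0.8²) ≈ 0.8 units.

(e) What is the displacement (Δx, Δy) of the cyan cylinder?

(1.5, 2.3)

From the two frames, the cyan cylinder sits at roughly (6.5, 2.7) before and (8.0, 5.0) after.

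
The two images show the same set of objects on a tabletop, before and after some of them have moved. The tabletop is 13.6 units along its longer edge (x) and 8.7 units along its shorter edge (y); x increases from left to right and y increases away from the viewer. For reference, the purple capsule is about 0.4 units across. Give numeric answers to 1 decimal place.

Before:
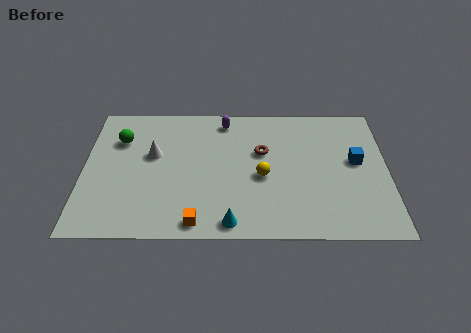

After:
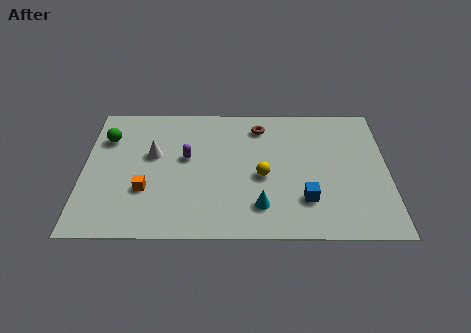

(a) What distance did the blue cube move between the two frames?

3.4

From (12.2, 4.8) to (9.9, 2.3), the blue cube covered √(2.3² + 2.5²) ≈ 3.4 units.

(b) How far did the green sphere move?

0.6

The green sphere was near (1.6, 6.2) before and (1.0, 6.3) after, so it travelled √(0.6² + 0.1²) ≈ 0.6 units.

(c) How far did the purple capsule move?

3.0

The purple capsule was near (6.3, 7.5) before and (4.6, 5.0) after, so it travelled √(1.7² + 2.5²) ≈ 3.0 units.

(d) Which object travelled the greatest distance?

the blue cube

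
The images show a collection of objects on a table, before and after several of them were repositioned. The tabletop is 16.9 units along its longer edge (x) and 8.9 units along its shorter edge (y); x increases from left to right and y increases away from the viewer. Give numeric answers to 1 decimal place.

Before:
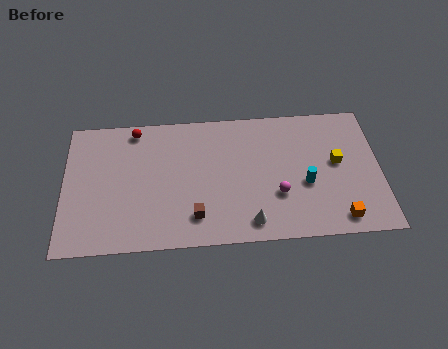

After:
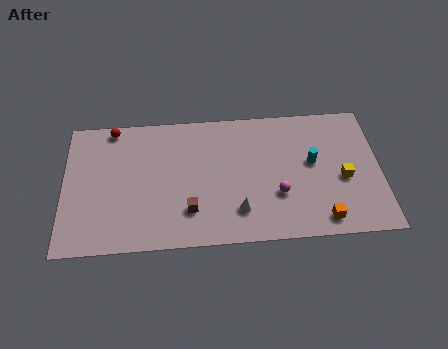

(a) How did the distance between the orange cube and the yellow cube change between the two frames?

-0.8

Before: roughly 3.7 units apart; after: 2.9. That's 0.8 units closer together.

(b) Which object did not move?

the magenta sphere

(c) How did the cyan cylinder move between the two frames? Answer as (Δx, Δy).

(0.4, 1.4)

From the two frames, the cyan cylinder sits at roughly (12.9, 3.6) before and (13.3, 5.0) after.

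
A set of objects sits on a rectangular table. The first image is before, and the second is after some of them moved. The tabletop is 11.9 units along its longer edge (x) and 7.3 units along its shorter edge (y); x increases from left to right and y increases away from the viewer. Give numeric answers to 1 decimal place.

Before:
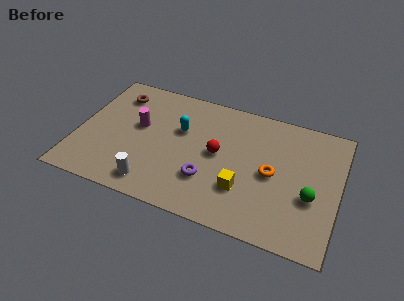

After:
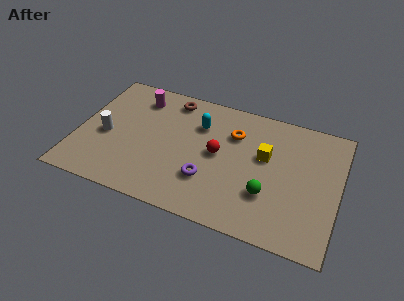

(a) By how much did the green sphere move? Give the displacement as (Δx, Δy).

(-1.9, -0.5)

From the two frames, the green sphere sits at roughly (10.7, 2.8) before and (8.8, 2.3) after.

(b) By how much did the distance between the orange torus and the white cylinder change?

+0.3

They were about 5.7 units apart before and 6.0 after — 0.3 units further apart.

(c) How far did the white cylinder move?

3.2

From (3.7, 1.1) to (1.3, 3.2), the white cylinder covered √(2.4² + 2.1²) ≈ 3.2 units.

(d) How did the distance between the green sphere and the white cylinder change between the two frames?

+0.4

They were about 7.2 units apart before and 7.6 after — 0.4 units further apart.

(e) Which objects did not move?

the purple torus and the red sphere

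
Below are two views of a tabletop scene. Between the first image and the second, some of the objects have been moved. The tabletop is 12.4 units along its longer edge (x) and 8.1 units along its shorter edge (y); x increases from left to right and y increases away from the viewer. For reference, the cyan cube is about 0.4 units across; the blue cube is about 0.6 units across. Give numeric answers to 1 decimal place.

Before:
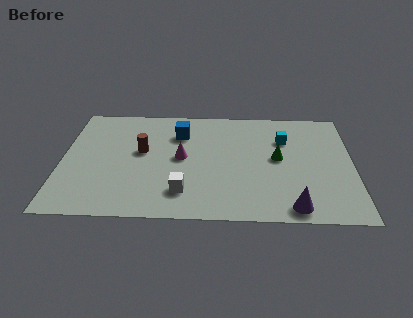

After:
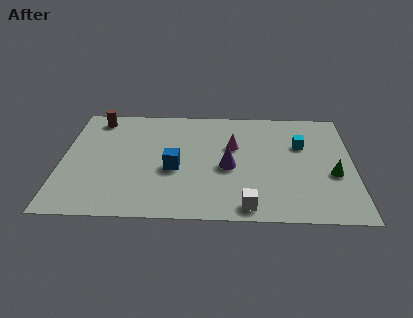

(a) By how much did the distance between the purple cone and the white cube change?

-1.9

The distance was about 4.7 in the first image and 2.8 in the second, so they moved 1.9 units closer together.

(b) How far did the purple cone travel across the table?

3.8

The purple cone was near (9.8, 0.9) before and (7.1, 3.6) after, so it travelled √(2.7² + 2.7²) ≈ 3.8 units.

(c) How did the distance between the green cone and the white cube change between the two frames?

-0.4

The distance was about 4.7 in the first image and 4.3 in the second, so they moved 0.4 units closer together.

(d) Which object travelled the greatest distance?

the purple cone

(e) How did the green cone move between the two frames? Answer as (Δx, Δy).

(2.3, -1.1)

The green cone started near (9.2, 4.3) and ended near (11.5, 3.2).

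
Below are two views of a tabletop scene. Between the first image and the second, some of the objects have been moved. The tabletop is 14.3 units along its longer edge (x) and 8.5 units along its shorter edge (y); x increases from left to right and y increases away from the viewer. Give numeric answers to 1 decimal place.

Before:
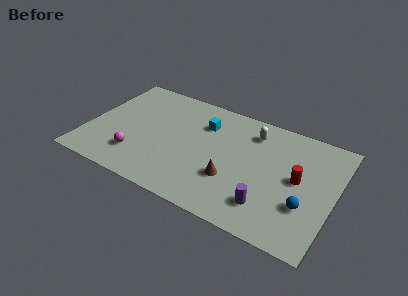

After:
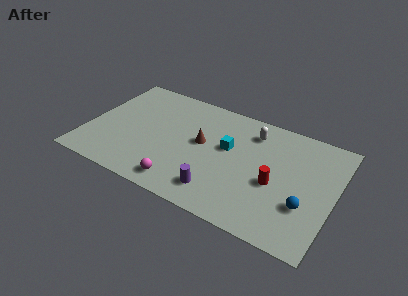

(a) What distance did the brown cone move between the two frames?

2.8

The brown cone moved from about (8.6, 2.8) to (6.6, 4.7), a distance of √(2.0² + 1.9²) ≈ 2.8.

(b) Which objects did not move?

the blue sphere and the white capsule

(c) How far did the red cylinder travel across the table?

1.5

The red cylinder moved from about (12.2, 4.5) to (11.0, 3.6), a distance of √(1.2² + 0.9²) ≈ 1.5.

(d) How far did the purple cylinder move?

2.8

The purple cylinder moved from about (10.8, 1.9) to (8.0, 1.6), a distance of √(2.8² + 0.3²) ≈ 2.8.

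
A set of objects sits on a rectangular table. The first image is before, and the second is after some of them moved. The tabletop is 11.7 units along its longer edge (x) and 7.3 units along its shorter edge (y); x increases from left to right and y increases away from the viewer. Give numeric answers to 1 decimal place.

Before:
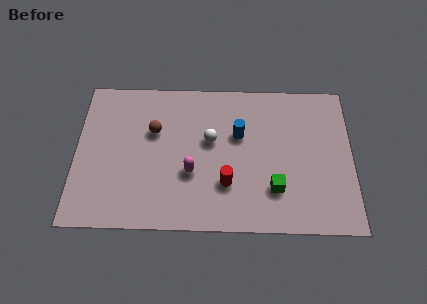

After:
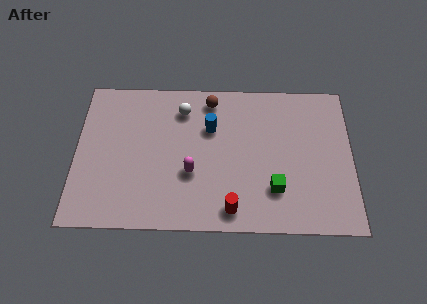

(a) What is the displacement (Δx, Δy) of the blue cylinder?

(-1.2, 0.3)

The blue cylinder was at about (6.9, 4.6) and moved to about (5.7, 4.9).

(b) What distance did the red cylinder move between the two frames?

1.2

The red cylinder was near (6.4, 2.2) before and (6.6, 1.0) after, so it travelled √(0.2² + 1.2²) ≈ 1.2 units.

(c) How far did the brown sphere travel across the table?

2.9

From (3.3, 4.7) to (5.7, 6.3), the brown sphere covered √(2.4² + 1.6²) ≈ 2.9 units.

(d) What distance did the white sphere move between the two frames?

1.9

The white sphere was near (5.7, 4.3) before and (4.5, 5.8) after, so it travelled √(1.2² + 1.5²) ≈ 1.9 units.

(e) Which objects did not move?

the magenta capsule and the green cube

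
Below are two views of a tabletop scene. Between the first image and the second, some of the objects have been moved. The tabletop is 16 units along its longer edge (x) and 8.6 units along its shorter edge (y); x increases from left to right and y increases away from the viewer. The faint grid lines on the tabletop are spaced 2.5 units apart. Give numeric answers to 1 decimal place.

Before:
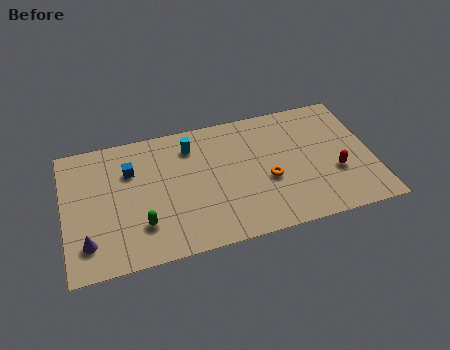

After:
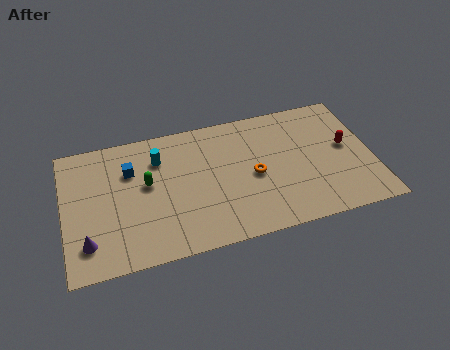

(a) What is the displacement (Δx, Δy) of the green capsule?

(0.4, 2.6)

From the two frames, the green capsule sits at roughly (3.9, 2.3) before and (4.3, 4.9) after.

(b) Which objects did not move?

the purple cone and the blue cube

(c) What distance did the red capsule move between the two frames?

1.7

From (14.0, 3.1) to (14.7, 4.7), the red capsule covered √(0.7² + 1.6²) ≈ 1.7 units.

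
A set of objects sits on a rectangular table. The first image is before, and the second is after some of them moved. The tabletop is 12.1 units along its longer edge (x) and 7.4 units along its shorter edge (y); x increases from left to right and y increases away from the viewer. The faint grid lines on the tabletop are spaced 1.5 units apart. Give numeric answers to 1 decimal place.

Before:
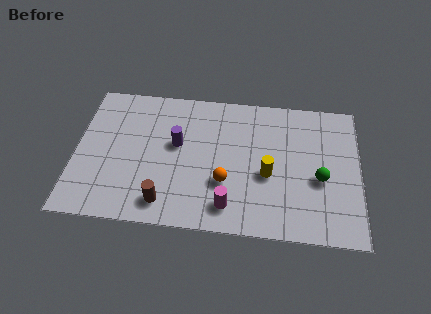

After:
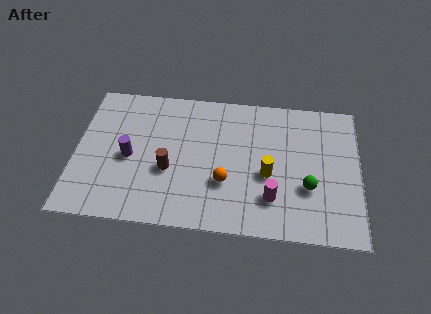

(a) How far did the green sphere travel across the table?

0.7

From (10.4, 3.1) to (9.9, 2.6), the green sphere covered √(0.5² + 0.5²) ≈ 0.7 units.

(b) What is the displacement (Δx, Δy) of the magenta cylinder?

(1.8, 0.6)

From the two frames, the magenta cylinder sits at roughly (6.6, 1.3) before and (8.4, 1.9) after.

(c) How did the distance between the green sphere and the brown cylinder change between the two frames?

-0.9

They were about 6.8 units apart before and 5.9 after — 0.9 units closer together.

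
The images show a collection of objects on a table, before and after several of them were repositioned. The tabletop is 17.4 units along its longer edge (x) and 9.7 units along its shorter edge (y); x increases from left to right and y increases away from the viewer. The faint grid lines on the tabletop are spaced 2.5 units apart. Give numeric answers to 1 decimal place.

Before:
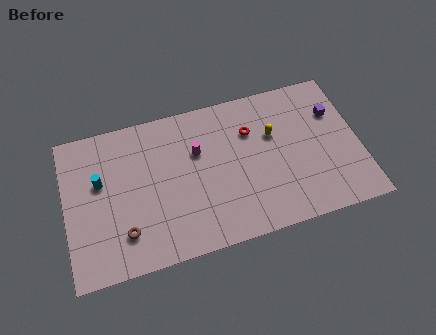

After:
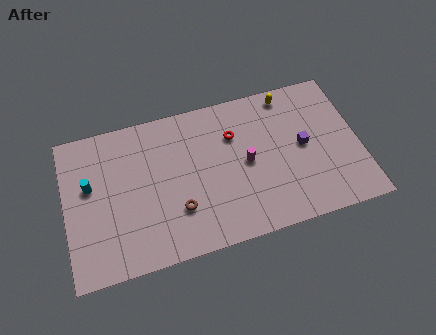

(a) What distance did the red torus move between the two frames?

1.0

The red torus was near (11.1, 6.8) before and (10.1, 6.8) after, so it travelled √(1.0² + 0.0²) ≈ 1.0 units.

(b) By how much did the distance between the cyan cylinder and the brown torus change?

+2.0

Before: roughly 3.8 units apart; after: 5.8. That's 2.0 units further apart.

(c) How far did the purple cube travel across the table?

2.6

The purple cube was near (16.1, 6.7) before and (14.1, 5.0) after, so it travelled √(2.0² + 1.7²) ≈ 2.6 units.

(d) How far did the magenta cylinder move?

3.2

The magenta cylinder moved from about (7.9, 6.3) to (10.7, 4.8), a distance of √(2.8² + 1.5²) ≈ 3.2.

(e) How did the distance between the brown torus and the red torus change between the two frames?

-3.7

Before: roughly 9.0 units apart; after: 5.3. That's 3.7 units closer together.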